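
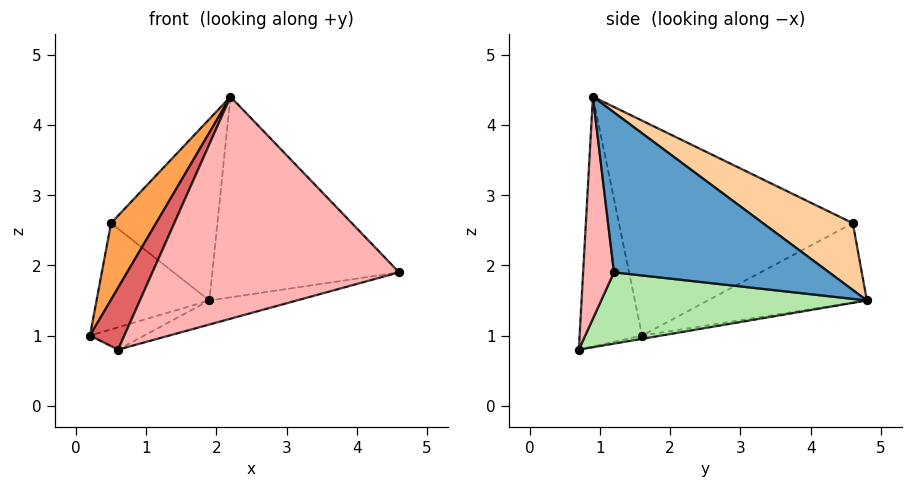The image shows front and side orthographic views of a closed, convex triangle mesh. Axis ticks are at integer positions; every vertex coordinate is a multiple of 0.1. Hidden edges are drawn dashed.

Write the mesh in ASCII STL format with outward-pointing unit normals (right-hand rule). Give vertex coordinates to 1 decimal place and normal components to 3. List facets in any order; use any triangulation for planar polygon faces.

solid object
 facet normal 0.589 0.511 0.626
  outer loop
   vertex 2.2 0.9 4.4
   vertex 4.6 1.2 1.9
   vertex 1.9 4.8 1.5
  endloop
 endfacet
 facet normal -0.596 0.423 -0.682
  outer loop
   vertex 0.5 4.6 2.6
   vertex 1.9 4.8 1.5
   vertex 0.2 1.6 1.0
  endloop
 endfacet
 facet normal -0.865 -0.166 0.474
  outer loop
   vertex 0.5 4.6 2.6
   vertex 0.2 1.6 1.0
   vertex 2.2 0.9 4.4
  endloop
 endfacet
 facet normal 0.466 0.551 0.693
  outer loop
   vertex 0.5 4.6 2.6
   vertex 2.2 0.9 4.4
   vertex 1.9 4.8 1.5
  endloop
 endfacet
 facet normal -0.066 0.188 -0.980
  outer loop
   vertex 0.6 0.7 0.8
   vertex 0.2 1.6 1.0
   vertex 1.9 4.8 1.5
  endloop
 endfacet
 facet normal 0.254 0.084 -0.963
  outer loop
   vertex 0.6 0.7 0.8
   vertex 1.9 4.8 1.5
   vertex 4.6 1.2 1.9
  endloop
 endfacet
 facet normal -0.809 -0.445 0.384
  outer loop
   vertex 0.6 0.7 0.8
   vertex 2.2 0.9 4.4
   vertex 0.2 1.6 1.0
  endloop
 endfacet
 facet normal 0.124 -0.992 0.000
  outer loop
   vertex 0.6 0.7 0.8
   vertex 4.6 1.2 1.9
   vertex 2.2 0.9 4.4
  endloop
 endfacet
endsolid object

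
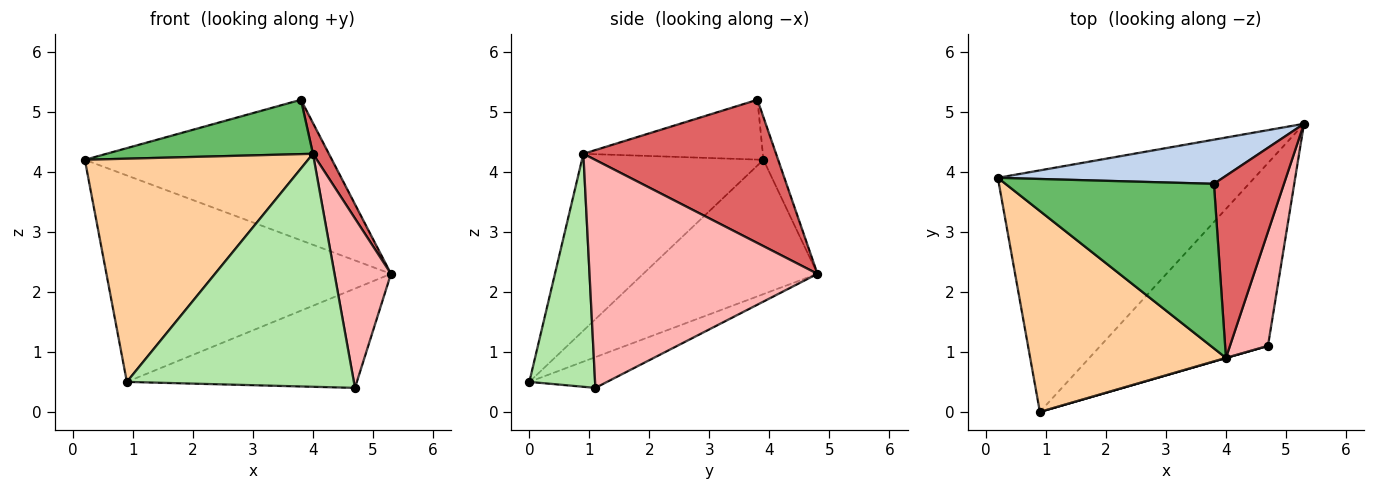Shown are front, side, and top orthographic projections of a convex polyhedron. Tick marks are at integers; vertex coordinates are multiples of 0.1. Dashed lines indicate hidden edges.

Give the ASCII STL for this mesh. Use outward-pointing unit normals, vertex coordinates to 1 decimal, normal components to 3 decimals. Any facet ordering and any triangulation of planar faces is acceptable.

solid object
 facet normal -0.370 0.604 -0.706
  outer loop
   vertex 0.9 0.0 0.5
   vertex 0.2 3.9 4.2
   vertex 5.3 4.8 2.3
  endloop
 endfacet
 facet normal -0.057 0.953 0.299
  outer loop
   vertex 3.8 3.8 5.2
   vertex 5.3 4.8 2.3
   vertex 0.2 3.9 4.2
  endloop
 endfacet
 facet normal -0.159 0.471 -0.867
  outer loop
   vertex 4.7 1.1 0.4
   vertex 0.9 0.0 0.5
   vertex 5.3 4.8 2.3
  endloop
 endfacet
 facet normal -0.517 -0.636 0.573
  outer loop
   vertex 4.0 0.9 4.3
   vertex 0.2 3.9 4.2
   vertex 0.9 0.0 0.5
  endloop
 endfacet
 facet normal -0.263 -0.302 0.916
  outer loop
   vertex 4.0 0.9 4.3
   vertex 3.8 3.8 5.2
   vertex 0.2 3.9 4.2
  endloop
 endfacet
 facet normal 0.278 -0.961 0.001
  outer loop
   vertex 4.0 0.9 4.3
   vertex 0.9 0.0 0.5
   vertex 4.7 1.1 0.4
  endloop
 endfacet
 facet normal 0.896 -0.074 0.438
  outer loop
   vertex 4.0 0.9 4.3
   vertex 5.3 4.8 2.3
   vertex 3.8 3.8 5.2
  endloop
 endfacet
 facet normal 0.958 -0.237 0.160
  outer loop
   vertex 4.0 0.9 4.3
   vertex 4.7 1.1 0.4
   vertex 5.3 4.8 2.3
  endloop
 endfacet
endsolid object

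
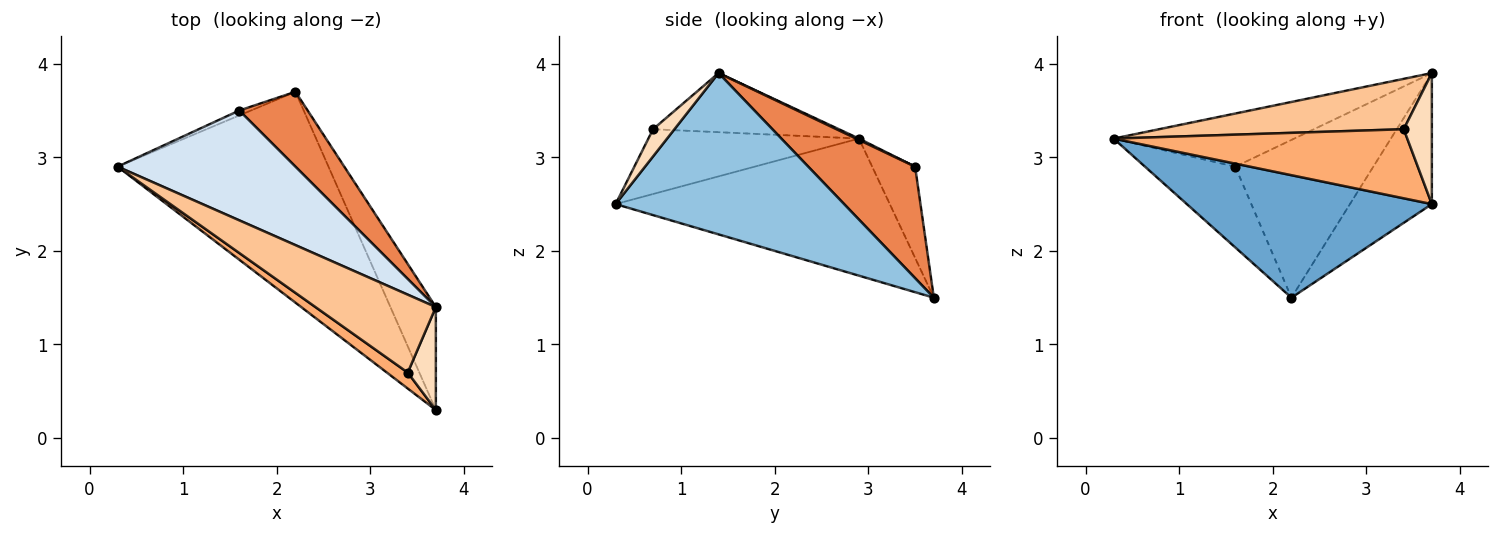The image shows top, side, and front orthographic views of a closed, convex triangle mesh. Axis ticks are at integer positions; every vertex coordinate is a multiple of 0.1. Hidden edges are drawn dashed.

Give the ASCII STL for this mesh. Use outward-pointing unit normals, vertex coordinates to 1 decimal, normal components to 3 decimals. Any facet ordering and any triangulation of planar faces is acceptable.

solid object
 facet normal -0.490 -0.438 -0.754
  outer loop
   vertex 2.2 3.7 1.5
   vertex 3.7 0.3 2.5
   vertex 0.3 2.9 3.2
  endloop
 endfacet
 facet normal 0.910 0.326 -0.256
  outer loop
   vertex 3.7 1.4 3.9
   vertex 3.7 0.3 2.5
   vertex 2.2 3.7 1.5
  endloop
 endfacet
 facet normal -0.429 0.902 -0.055
  outer loop
   vertex 1.6 3.5 2.9
   vertex 2.2 3.7 1.5
   vertex 0.3 2.9 3.2
  endloop
 endfacet
 facet normal 0.007 0.435 0.900
  outer loop
   vertex 1.6 3.5 2.9
   vertex 0.3 2.9 3.2
   vertex 3.7 1.4 3.9
  endloop
 endfacet
 facet normal 0.573 0.740 0.351
  outer loop
   vertex 1.6 3.5 2.9
   vertex 3.7 1.4 3.9
   vertex 2.2 3.7 1.5
  endloop
 endfacet
 facet normal -0.573 -0.799 0.185
  outer loop
   vertex 3.4 0.7 3.3
   vertex 0.3 2.9 3.2
   vertex 3.7 0.3 2.5
  endloop
 endfacet
 facet normal -0.381 -0.502 0.776
  outer loop
   vertex 3.4 0.7 3.3
   vertex 3.7 1.4 3.9
   vertex 0.3 2.9 3.2
  endloop
 endfacet
 facet normal 0.514 -0.675 0.530
  outer loop
   vertex 3.4 0.7 3.3
   vertex 3.7 0.3 2.5
   vertex 3.7 1.4 3.9
  endloop
 endfacet
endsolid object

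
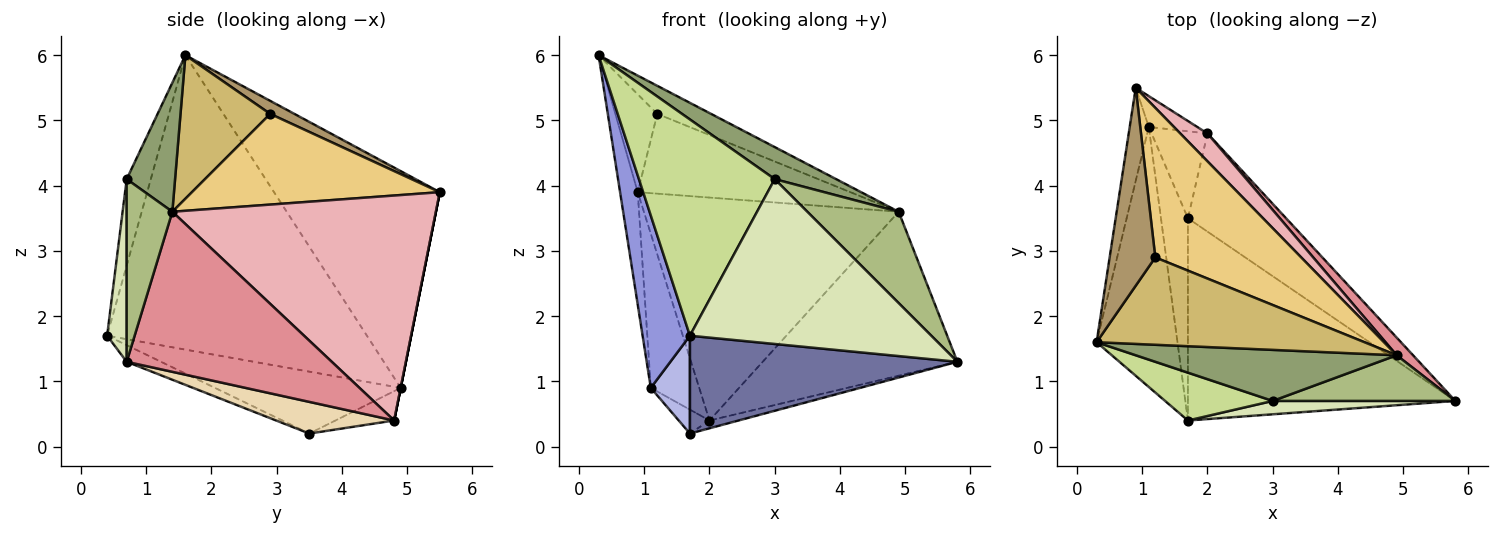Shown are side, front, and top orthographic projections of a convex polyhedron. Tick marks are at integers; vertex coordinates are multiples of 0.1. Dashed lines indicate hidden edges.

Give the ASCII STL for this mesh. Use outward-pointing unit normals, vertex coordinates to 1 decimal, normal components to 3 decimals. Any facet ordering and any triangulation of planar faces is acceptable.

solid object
 facet normal -0.056 -0.435 -0.899
  outer loop
   vertex 1.7 0.4 1.7
   vertex 1.7 3.5 0.2
   vertex 5.8 0.7 1.3
  endloop
 endfacet
 facet normal -0.991 0.105 -0.087
  outer loop
   vertex 1.1 4.9 0.9
   vertex 0.3 1.6 6.0
   vertex 0.9 5.5 3.9
  endloop
 endfacet
 facet normal -0.950 -0.173 -0.261
  outer loop
   vertex 1.1 4.9 0.9
   vertex 1.7 0.4 1.7
   vertex 0.3 1.6 6.0
  endloop
 endfacet
 facet normal -0.900 -0.190 -0.392
  outer loop
   vertex 1.1 4.9 0.9
   vertex 1.7 3.5 0.2
   vertex 1.7 0.4 1.7
  endloop
 endfacet
 facet normal 0.386 -0.490 0.781
  outer loop
   vertex 3.0 0.7 4.1
   vertex 4.9 1.4 3.6
   vertex 0.3 1.6 6.0
  endloop
 endfacet
 facet normal 0.408 -0.816 0.408
  outer loop
   vertex 3.0 0.7 4.1
   vertex 5.8 0.7 1.3
   vertex 4.9 1.4 3.6
  endloop
 endfacet
 facet normal -0.171 -0.962 0.213
  outer loop
   vertex 3.0 0.7 4.1
   vertex 0.3 1.6 6.0
   vertex 1.7 0.4 1.7
  endloop
 endfacet
 facet normal 0.081 -0.993 0.081
  outer loop
   vertex 3.0 0.7 4.1
   vertex 1.7 0.4 1.7
   vertex 5.8 0.7 1.3
  endloop
 endfacet
 facet normal 0.248 0.429 0.868
  outer loop
   vertex 1.2 2.9 5.1
   vertex 0.9 5.5 3.9
   vertex 0.3 1.6 6.0
  endloop
 endfacet
 facet normal 0.454 0.273 0.848
  outer loop
   vertex 1.2 2.9 5.1
   vertex 0.3 1.6 6.0
   vertex 4.9 1.4 3.6
  endloop
 endfacet
 facet normal 0.481 0.413 0.774
  outer loop
   vertex 1.2 2.9 5.1
   vertex 4.9 1.4 3.6
   vertex 0.9 5.5 3.9
  endloop
 endfacet
 facet normal 0.306 0.075 -0.949
  outer loop
   vertex 2.0 4.8 0.4
   vertex 5.8 0.7 1.3
   vertex 1.7 3.5 0.2
  endloop
 endfacet
 facet normal -0.452 0.237 -0.860
  outer loop
   vertex 2.0 4.8 0.4
   vertex 1.7 3.5 0.2
   vertex 1.1 4.9 0.9
  endloop
 endfacet
 facet normal 0.000 0.981 -0.196
  outer loop
   vertex 2.0 4.8 0.4
   vertex 1.1 4.9 0.9
   vertex 0.9 5.5 3.9
  endloop
 endfacet
 facet normal 0.723 0.687 0.074
  outer loop
   vertex 2.0 4.8 0.4
   vertex 4.9 1.4 3.6
   vertex 5.8 0.7 1.3
  endloop
 endfacet
 facet normal 0.716 0.692 0.087
  outer loop
   vertex 2.0 4.8 0.4
   vertex 0.9 5.5 3.9
   vertex 4.9 1.4 3.6
  endloop
 endfacet
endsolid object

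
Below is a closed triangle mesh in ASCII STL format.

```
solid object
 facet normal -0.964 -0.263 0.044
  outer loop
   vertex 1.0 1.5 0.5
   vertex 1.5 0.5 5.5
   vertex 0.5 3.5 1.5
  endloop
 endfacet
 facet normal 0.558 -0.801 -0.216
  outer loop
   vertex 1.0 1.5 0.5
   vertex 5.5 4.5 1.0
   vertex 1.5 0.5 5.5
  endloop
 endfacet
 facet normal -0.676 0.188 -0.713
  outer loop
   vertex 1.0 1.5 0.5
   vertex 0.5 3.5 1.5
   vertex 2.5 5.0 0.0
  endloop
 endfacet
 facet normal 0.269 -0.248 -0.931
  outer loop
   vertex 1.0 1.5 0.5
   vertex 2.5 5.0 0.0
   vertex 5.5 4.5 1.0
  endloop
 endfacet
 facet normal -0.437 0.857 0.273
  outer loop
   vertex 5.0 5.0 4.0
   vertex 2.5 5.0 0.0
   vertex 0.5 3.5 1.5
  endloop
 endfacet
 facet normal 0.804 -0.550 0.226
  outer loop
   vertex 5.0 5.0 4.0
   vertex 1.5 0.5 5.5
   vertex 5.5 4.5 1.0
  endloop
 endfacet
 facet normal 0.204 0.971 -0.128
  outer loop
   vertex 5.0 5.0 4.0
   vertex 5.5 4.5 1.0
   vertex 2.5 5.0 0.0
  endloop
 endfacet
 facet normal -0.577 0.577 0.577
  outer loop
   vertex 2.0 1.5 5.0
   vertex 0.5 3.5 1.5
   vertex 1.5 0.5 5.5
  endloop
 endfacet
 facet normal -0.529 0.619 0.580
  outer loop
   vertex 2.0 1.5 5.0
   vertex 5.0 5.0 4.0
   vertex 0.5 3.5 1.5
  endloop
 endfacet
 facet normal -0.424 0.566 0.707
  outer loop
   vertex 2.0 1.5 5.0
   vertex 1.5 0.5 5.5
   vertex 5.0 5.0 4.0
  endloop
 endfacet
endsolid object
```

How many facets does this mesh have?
10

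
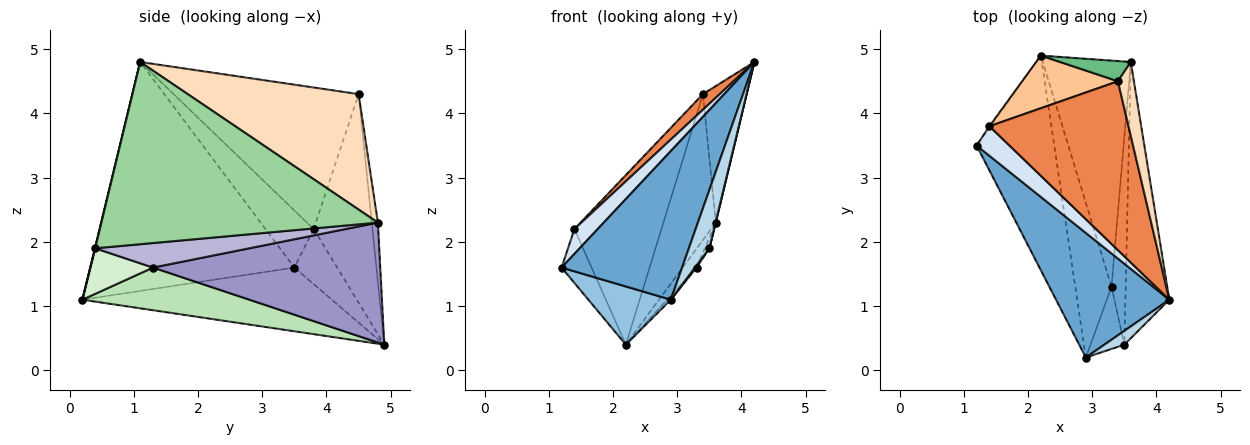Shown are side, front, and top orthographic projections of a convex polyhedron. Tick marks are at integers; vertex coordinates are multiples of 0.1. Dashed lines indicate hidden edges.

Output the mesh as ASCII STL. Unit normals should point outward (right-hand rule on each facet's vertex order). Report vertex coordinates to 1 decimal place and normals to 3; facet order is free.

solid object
 facet normal -0.792 -0.468 0.392
  outer loop
   vertex 2.9 0.2 1.1
   vertex 4.2 1.1 4.8
   vertex 1.2 3.5 1.6
  endloop
 endfacet
 facet normal -0.621 -0.205 -0.757
  outer loop
   vertex 2.9 0.2 1.1
   vertex 1.2 3.5 1.6
   vertex 2.2 4.9 0.4
  endloop
 endfacet
 facet normal 0.016 -0.973 0.231
  outer loop
   vertex 3.5 0.4 1.9
   vertex 4.2 1.1 4.8
   vertex 2.9 0.2 1.1
  endloop
 endfacet
 facet normal -0.800 -0.386 0.460
  outer loop
   vertex 1.4 3.8 2.2
   vertex 1.2 3.5 1.6
   vertex 4.2 1.1 4.8
  endloop
 endfacet
 facet normal -0.712 -0.065 0.699
  outer loop
   vertex 1.4 3.8 2.2
   vertex 4.2 1.1 4.8
   vertex 3.4 4.5 4.3
  endloop
 endfacet
 facet normal -0.819 0.573 -0.014
  outer loop
   vertex 1.4 3.8 2.2
   vertex 2.2 4.9 0.4
   vertex 1.2 3.5 1.6
  endloop
 endfacet
 facet normal -0.542 0.802 0.249
  outer loop
   vertex 1.4 3.8 2.2
   vertex 3.4 4.5 4.3
   vertex 2.2 4.9 0.4
  endloop
 endfacet
 facet normal 0.960 0.245 0.133
  outer loop
   vertex 3.6 4.8 2.3
   vertex 3.4 4.5 4.3
   vertex 4.2 1.1 4.8
  endloop
 endfacet
 facet normal -0.114 0.984 0.136
  outer loop
   vertex 3.6 4.8 2.3
   vertex 2.2 4.9 0.4
   vertex 3.4 4.5 4.3
  endloop
 endfacet
 facet normal 0.972 -0.001 -0.234
  outer loop
   vertex 3.6 4.8 2.3
   vertex 4.2 1.1 4.8
   vertex 3.5 0.4 1.9
  endloop
 endfacet
 facet normal 0.762 0.017 -0.647
  outer loop
   vertex 3.3 1.3 1.6
   vertex 2.9 0.2 1.1
   vertex 2.2 4.9 0.4
  endloop
 endfacet
 facet normal 0.802 -0.021 -0.597
  outer loop
   vertex 3.3 1.3 1.6
   vertex 3.5 0.4 1.9
   vertex 2.9 0.2 1.1
  endloop
 endfacet
 facet normal 0.805 0.049 -0.591
  outer loop
   vertex 3.3 1.3 1.6
   vertex 2.2 4.9 0.4
   vertex 3.6 4.8 2.3
  endloop
 endfacet
 facet normal 0.866 0.026 -0.500
  outer loop
   vertex 3.3 1.3 1.6
   vertex 3.6 4.8 2.3
   vertex 3.5 0.4 1.9
  endloop
 endfacet
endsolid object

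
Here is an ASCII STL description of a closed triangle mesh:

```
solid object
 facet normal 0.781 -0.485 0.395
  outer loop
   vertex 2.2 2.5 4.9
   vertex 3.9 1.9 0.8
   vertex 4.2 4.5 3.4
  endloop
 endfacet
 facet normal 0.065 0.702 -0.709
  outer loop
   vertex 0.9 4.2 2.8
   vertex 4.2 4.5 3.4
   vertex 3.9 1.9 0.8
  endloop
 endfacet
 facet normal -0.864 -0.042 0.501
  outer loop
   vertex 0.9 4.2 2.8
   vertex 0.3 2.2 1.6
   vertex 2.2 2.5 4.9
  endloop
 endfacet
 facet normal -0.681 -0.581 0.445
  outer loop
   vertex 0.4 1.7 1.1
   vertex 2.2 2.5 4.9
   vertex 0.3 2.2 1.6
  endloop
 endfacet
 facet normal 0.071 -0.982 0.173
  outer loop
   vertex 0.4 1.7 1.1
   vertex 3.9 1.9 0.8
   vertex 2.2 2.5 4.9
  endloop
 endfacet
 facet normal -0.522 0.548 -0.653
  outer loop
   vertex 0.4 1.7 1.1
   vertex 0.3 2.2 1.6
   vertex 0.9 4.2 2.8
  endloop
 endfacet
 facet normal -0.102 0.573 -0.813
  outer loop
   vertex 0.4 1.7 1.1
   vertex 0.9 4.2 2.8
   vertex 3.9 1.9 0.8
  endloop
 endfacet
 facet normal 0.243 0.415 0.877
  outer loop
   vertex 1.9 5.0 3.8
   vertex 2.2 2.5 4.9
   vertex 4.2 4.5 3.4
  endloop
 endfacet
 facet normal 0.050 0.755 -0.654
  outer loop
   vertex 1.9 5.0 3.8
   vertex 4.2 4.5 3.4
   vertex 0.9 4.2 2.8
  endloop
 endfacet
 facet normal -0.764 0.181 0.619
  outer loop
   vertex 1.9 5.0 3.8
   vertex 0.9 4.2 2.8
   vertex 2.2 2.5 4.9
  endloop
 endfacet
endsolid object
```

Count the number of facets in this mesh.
10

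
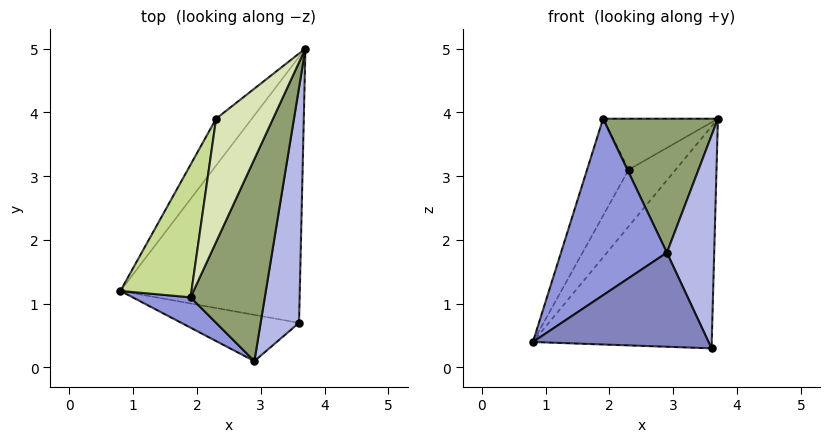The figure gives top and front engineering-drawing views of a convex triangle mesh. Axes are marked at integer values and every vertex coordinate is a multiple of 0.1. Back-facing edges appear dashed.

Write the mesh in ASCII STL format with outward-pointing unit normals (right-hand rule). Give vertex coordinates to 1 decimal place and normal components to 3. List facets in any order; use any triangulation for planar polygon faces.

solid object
 facet normal 0.087 0.638 -0.765
  outer loop
   vertex 3.6 0.7 0.3
   vertex 0.8 1.2 0.4
   vertex 3.7 5.0 3.9
  endloop
 endfacet
 facet normal -0.173 -0.884 -0.434
  outer loop
   vertex 2.9 0.1 1.8
   vertex 0.8 1.2 0.4
   vertex 3.6 0.7 0.3
  endloop
 endfacet
 facet normal -0.533 -0.834 0.144
  outer loop
   vertex 2.9 0.1 1.8
   vertex 1.9 1.1 3.9
   vertex 0.8 1.2 0.4
  endloop
 endfacet
 facet normal 0.908 -0.281 0.311
  outer loop
   vertex 2.9 0.1 1.8
   vertex 3.6 0.7 0.3
   vertex 3.7 5.0 3.9
  endloop
 endfacet
 facet normal 0.768 -0.354 0.534
  outer loop
   vertex 2.9 0.1 1.8
   vertex 3.7 5.0 3.9
   vertex 1.9 1.1 3.9
  endloop
 endfacet
 facet normal -0.235 0.749 -0.619
  outer loop
   vertex 2.3 3.9 3.1
   vertex 3.7 5.0 3.9
   vertex 0.8 1.2 0.4
  endloop
 endfacet
 facet normal -0.929 0.218 0.298
  outer loop
   vertex 2.3 3.9 3.1
   vertex 0.8 1.2 0.4
   vertex 1.9 1.1 3.9
  endloop
 endfacet
 facet normal -0.638 0.294 0.712
  outer loop
   vertex 2.3 3.9 3.1
   vertex 1.9 1.1 3.9
   vertex 3.7 5.0 3.9
  endloop
 endfacet
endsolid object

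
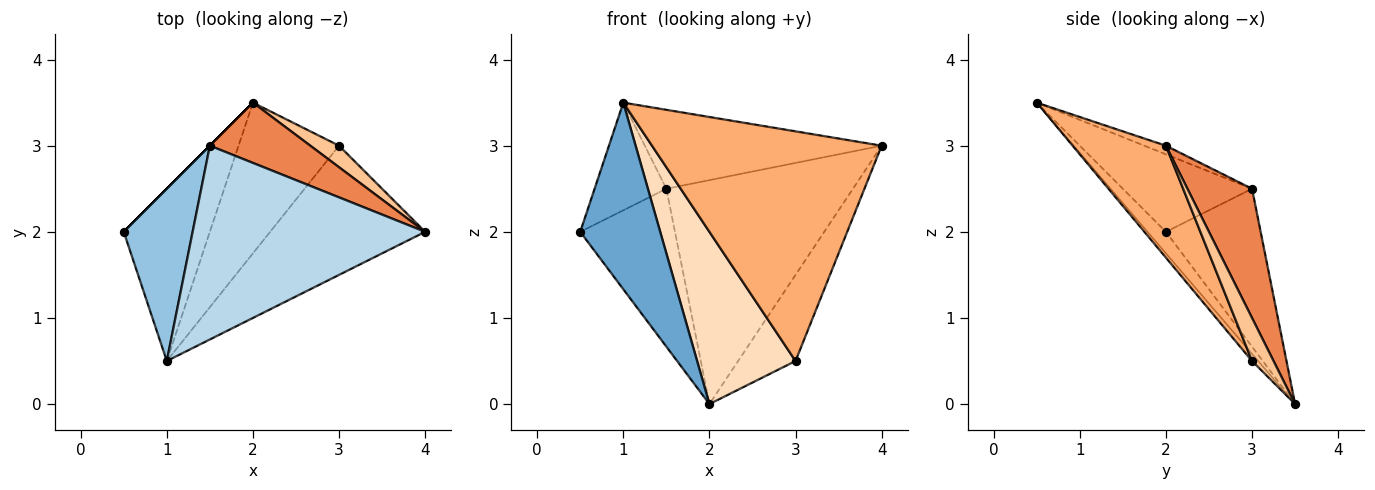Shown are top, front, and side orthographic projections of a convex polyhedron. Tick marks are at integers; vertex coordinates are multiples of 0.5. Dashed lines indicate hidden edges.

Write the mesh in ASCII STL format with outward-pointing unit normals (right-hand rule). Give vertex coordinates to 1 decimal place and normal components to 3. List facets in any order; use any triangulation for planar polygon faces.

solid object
 facet normal -0.167 -0.724 -0.669
  outer loop
   vertex 2.0 3.5 0.0
   vertex 1.0 0.5 3.5
   vertex 0.5 2.0 2.0
  endloop
 endfacet
 facet normal -0.690 0.383 0.614
  outer loop
   vertex 1.5 3.0 2.5
   vertex 0.5 2.0 2.0
   vertex 1.0 0.5 3.5
  endloop
 endfacet
 facet normal -0.034 0.377 0.926
  outer loop
   vertex 1.5 3.0 2.5
   vertex 1.0 0.5 3.5
   vertex 4.0 2.0 3.0
  endloop
 endfacet
 facet normal -0.707 0.707 0.000
  outer loop
   vertex 1.5 3.0 2.5
   vertex 2.0 3.5 0.0
   vertex 0.5 2.0 2.0
  endloop
 endfacet
 facet normal 0.317 0.916 0.247
  outer loop
   vertex 1.5 3.0 2.5
   vertex 4.0 2.0 3.0
   vertex 2.0 3.5 0.0
  endloop
 endfacet
 facet normal 0.334 -0.822 -0.462
  outer loop
   vertex 3.0 3.0 0.5
   vertex 4.0 2.0 3.0
   vertex 1.0 0.5 3.5
  endloop
 endfacet
 facet normal 0.342 0.912 0.228
  outer loop
   vertex 3.0 3.0 0.5
   vertex 2.0 3.5 0.0
   vertex 4.0 2.0 3.0
  endloop
 endfacet
 facet normal -0.047 -0.752 -0.658
  outer loop
   vertex 3.0 3.0 0.5
   vertex 1.0 0.5 3.5
   vertex 2.0 3.5 0.0
  endloop
 endfacet
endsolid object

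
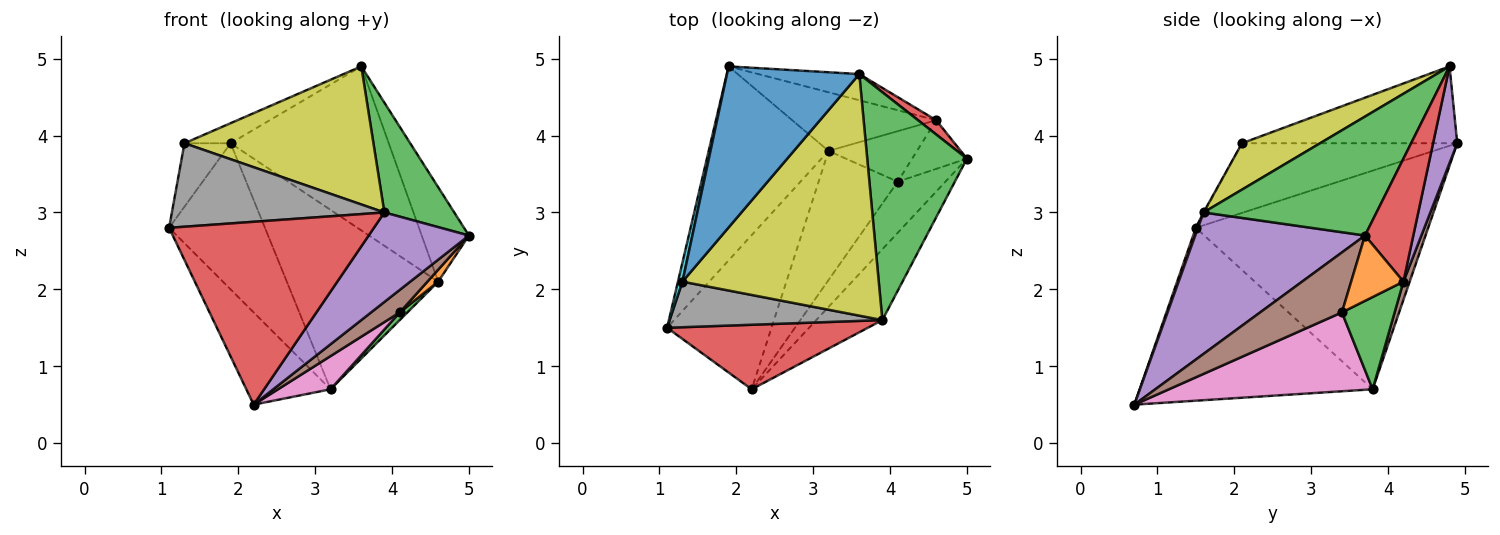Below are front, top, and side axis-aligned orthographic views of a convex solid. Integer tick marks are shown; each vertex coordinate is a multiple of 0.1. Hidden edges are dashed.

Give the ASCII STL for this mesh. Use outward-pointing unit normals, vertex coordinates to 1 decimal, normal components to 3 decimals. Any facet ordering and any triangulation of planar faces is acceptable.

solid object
 facet normal -0.825 0.340 -0.452
  outer loop
   vertex 3.2 3.8 0.7
   vertex 1.1 1.5 2.8
   vertex 1.9 4.9 3.9
  endloop
 endfacet
 facet normal -0.818 0.296 -0.494
  outer loop
   vertex 3.2 3.8 0.7
   vertex 2.2 0.7 0.5
   vertex 1.1 1.5 2.8
  endloop
 endfacet
 facet normal 0.732 -0.296 0.614
  outer loop
   vertex 3.9 1.6 3.0
   vertex 5.0 3.7 2.7
   vertex 3.6 4.8 4.9
  endloop
 endfacet
 facet normal 0.010 -0.943 0.333
  outer loop
   vertex 3.9 1.6 3.0
   vertex 1.1 1.5 2.8
   vertex 2.2 0.7 0.5
  endloop
 endfacet
 facet normal 0.799 -0.472 -0.373
  outer loop
   vertex 3.9 1.6 3.0
   vertex 2.2 0.7 0.5
   vertex 5.0 3.7 2.7
  endloop
 endfacet
 facet normal 0.755 -0.265 -0.600
  outer loop
   vertex 4.1 3.4 1.7
   vertex 5.0 3.7 2.7
   vertex 2.2 0.7 0.5
  endloop
 endfacet
 facet normal 0.695 -0.179 -0.697
  outer loop
   vertex 4.1 3.4 1.7
   vertex 2.2 0.7 0.5
   vertex 3.2 3.8 0.7
  endloop
 endfacet
 facet normal -0.003 -0.878 0.479
  outer loop
   vertex 1.3 2.1 3.9
   vertex 1.1 1.5 2.8
   vertex 3.9 1.6 3.0
  endloop
 endfacet
 facet normal 0.201 -0.486 0.850
  outer loop
   vertex 1.3 2.1 3.9
   vertex 3.9 1.6 3.0
   vertex 3.6 4.8 4.9
  endloop
 endfacet
 facet normal -0.976 0.209 0.063
  outer loop
   vertex 1.3 2.1 3.9
   vertex 1.9 4.9 3.9
   vertex 1.1 1.5 2.8
  endloop
 endfacet
 facet normal -0.499 0.107 0.860
  outer loop
   vertex 1.3 2.1 3.9
   vertex 3.6 4.8 4.9
   vertex 1.9 4.9 3.9
  endloop
 endfacet
 facet normal 0.757 -0.156 -0.635
  outer loop
   vertex 4.6 4.2 2.1
   vertex 5.0 3.7 2.7
   vertex 4.1 3.4 1.7
  endloop
 endfacet
 facet normal 0.718 -0.105 -0.688
  outer loop
   vertex 4.6 4.2 2.1
   vertex 4.1 3.4 1.7
   vertex 3.2 3.8 0.7
  endloop
 endfacet
 facet normal 0.711 0.695 0.105
  outer loop
   vertex 4.6 4.2 2.1
   vertex 3.6 4.8 4.9
   vertex 5.0 3.7 2.7
  endloop
 endfacet
 facet normal 0.149 0.976 -0.156
  outer loop
   vertex 4.6 4.2 2.1
   vertex 1.9 4.9 3.9
   vertex 3.6 4.8 4.9
  endloop
 endfacet
 facet normal 0.039 0.950 -0.311
  outer loop
   vertex 4.6 4.2 2.1
   vertex 3.2 3.8 0.7
   vertex 1.9 4.9 3.9
  endloop
 endfacet
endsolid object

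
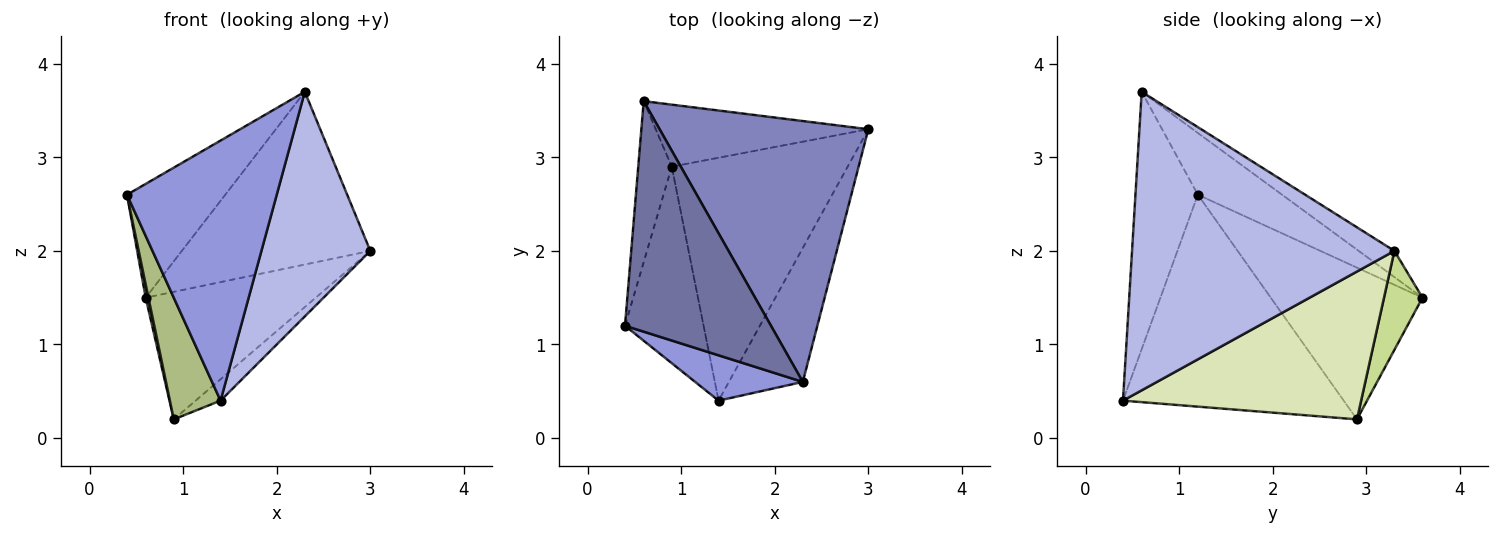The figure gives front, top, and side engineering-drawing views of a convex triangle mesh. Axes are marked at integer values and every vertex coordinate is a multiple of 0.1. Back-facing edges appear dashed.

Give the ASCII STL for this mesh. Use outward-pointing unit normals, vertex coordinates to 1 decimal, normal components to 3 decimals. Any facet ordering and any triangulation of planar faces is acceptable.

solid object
 facet normal -0.355 0.414 0.838
  outer loop
   vertex 2.3 0.6 3.7
   vertex 0.6 3.6 1.5
   vertex 0.4 1.2 2.6
  endloop
 endfacet
 facet normal -0.104 0.549 0.829
  outer loop
   vertex 2.3 0.6 3.7
   vertex 3.0 3.3 2.0
   vertex 0.6 3.6 1.5
  endloop
 endfacet
 facet normal -0.380 -0.911 0.159
  outer loop
   vertex 2.3 0.6 3.7
   vertex 0.4 1.2 2.6
   vertex 1.4 0.4 0.4
  endloop
 endfacet
 facet normal 0.900 -0.374 -0.223
  outer loop
   vertex 2.3 0.6 3.7
   vertex 1.4 0.4 0.4
   vertex 3.0 3.3 2.0
  endloop
 endfacet
 facet normal -0.976 -0.018 -0.216
  outer loop
   vertex 0.9 2.9 0.2
   vertex 0.4 1.2 2.6
   vertex 0.6 3.6 1.5
  endloop
 endfacet
 facet normal -0.917 -0.211 -0.340
  outer loop
   vertex 0.9 2.9 0.2
   vertex 1.4 0.4 0.4
   vertex 0.4 1.2 2.6
  endloop
 endfacet
 facet normal 0.199 0.881 -0.429
  outer loop
   vertex 0.9 2.9 0.2
   vertex 0.6 3.6 1.5
   vertex 3.0 3.3 2.0
  endloop
 endfacet
 facet normal 0.642 0.067 -0.764
  outer loop
   vertex 0.9 2.9 0.2
   vertex 3.0 3.3 2.0
   vertex 1.4 0.4 0.4
  endloop
 endfacet
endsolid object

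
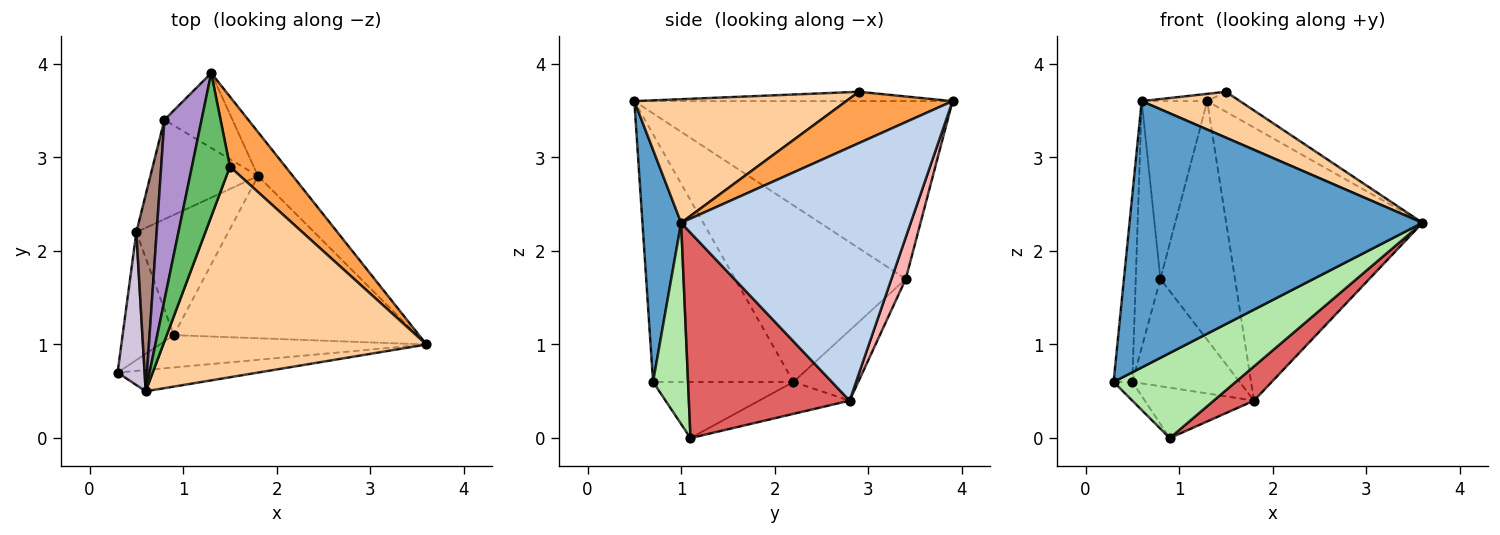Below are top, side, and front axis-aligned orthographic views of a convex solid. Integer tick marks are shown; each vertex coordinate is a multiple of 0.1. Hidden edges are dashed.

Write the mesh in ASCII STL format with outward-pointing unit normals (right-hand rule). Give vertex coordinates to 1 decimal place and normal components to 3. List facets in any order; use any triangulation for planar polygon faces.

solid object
 facet normal 0.131 -0.988 -0.079
  outer loop
   vertex 0.6 0.5 3.6
   vertex 0.3 0.7 0.6
   vertex 3.6 1.0 2.3
  endloop
 endfacet
 facet normal 0.756 0.646 -0.104
  outer loop
   vertex 1.8 2.8 0.4
   vertex 1.3 3.9 3.6
   vertex 3.6 1.0 2.3
  endloop
 endfacet
 facet normal 0.664 0.205 0.719
  outer loop
   vertex 1.5 2.9 3.7
   vertex 3.6 1.0 2.3
   vertex 1.3 3.9 3.6
  endloop
 endfacet
 facet normal 0.417 -0.193 0.888
  outer loop
   vertex 1.5 2.9 3.7
   vertex 0.6 0.5 3.6
   vertex 3.6 1.0 2.3
  endloop
 endfacet
 facet normal -0.239 0.049 0.970
  outer loop
   vertex 1.5 2.9 3.7
   vertex 1.3 3.9 3.6
   vertex 0.6 0.5 3.6
  endloop
 endfacet
 facet normal 0.259 -0.903 -0.343
  outer loop
   vertex 0.9 1.1 0.0
   vertex 3.6 1.0 2.3
   vertex 0.3 0.7 0.6
  endloop
 endfacet
 facet normal 0.637 -0.160 -0.754
  outer loop
   vertex 0.9 1.1 0.0
   vertex 1.8 2.8 0.4
   vertex 3.6 1.0 2.3
  endloop
 endfacet
 facet normal 0.180 0.939 -0.294
  outer loop
   vertex 0.8 3.4 1.7
   vertex 1.3 3.9 3.6
   vertex 1.8 2.8 0.4
  endloop
 endfacet
 facet normal -0.960 0.198 0.201
  outer loop
   vertex 0.8 3.4 1.7
   vertex 0.6 0.5 3.6
   vertex 1.3 3.9 3.6
  endloop
 endfacet
 facet normal -0.986 0.131 0.107
  outer loop
   vertex 0.5 2.2 0.6
   vertex 0.3 0.7 0.6
   vertex 0.6 0.5 3.6
  endloop
 endfacet
 facet normal -0.983 0.142 0.113
  outer loop
   vertex 0.5 2.2 0.6
   vertex 0.6 0.5 3.6
   vertex 0.8 3.4 1.7
  endloop
 endfacet
 facet normal -0.736 0.098 -0.670
  outer loop
   vertex 0.5 2.2 0.6
   vertex 0.9 1.1 0.0
   vertex 0.3 0.7 0.6
  endloop
 endfacet
 facet normal -0.305 0.368 -0.878
  outer loop
   vertex 0.5 2.2 0.6
   vertex 1.8 2.8 0.4
   vertex 0.9 1.1 0.0
  endloop
 endfacet
 facet normal -0.405 0.671 -0.621
  outer loop
   vertex 0.5 2.2 0.6
   vertex 0.8 3.4 1.7
   vertex 1.8 2.8 0.4
  endloop
 endfacet
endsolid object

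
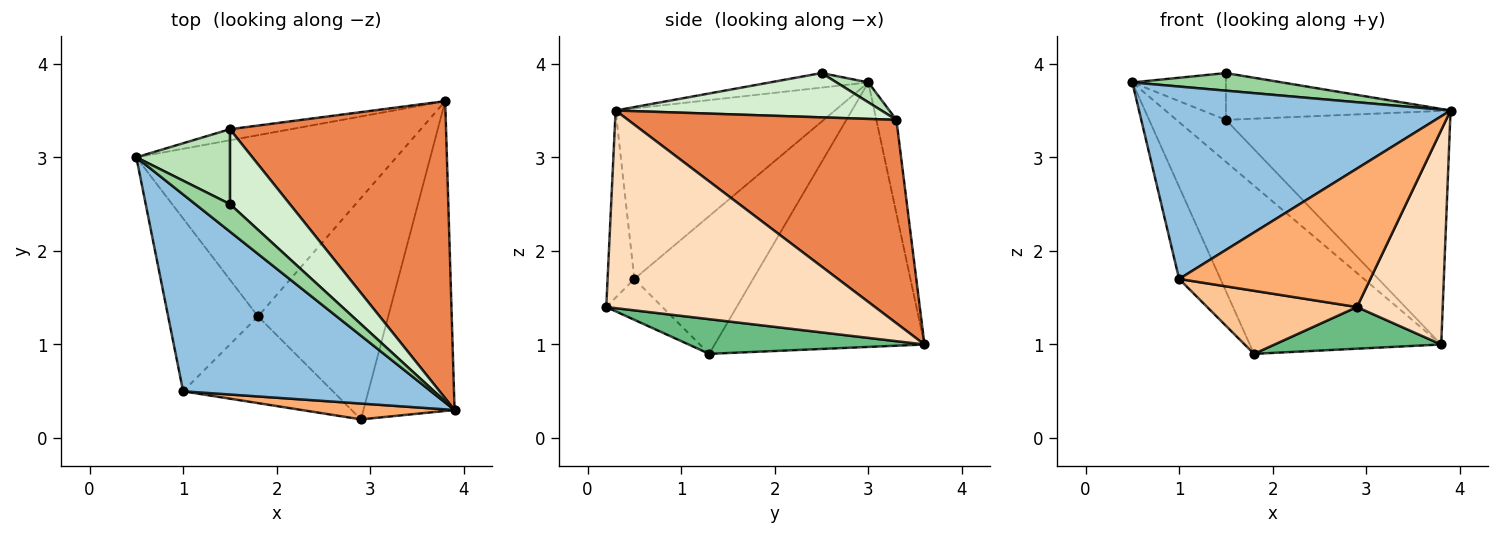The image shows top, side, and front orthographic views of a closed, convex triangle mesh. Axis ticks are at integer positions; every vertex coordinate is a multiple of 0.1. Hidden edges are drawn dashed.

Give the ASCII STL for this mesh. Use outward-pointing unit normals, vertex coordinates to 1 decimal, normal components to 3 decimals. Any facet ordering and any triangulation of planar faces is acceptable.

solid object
 facet normal -0.598 0.545 -0.588
  outer loop
   vertex 1.8 1.3 0.9
   vertex 0.5 3.0 3.8
   vertex 3.8 3.6 1.0
  endloop
 endfacet
 facet normal -0.441 -0.627 0.642
  outer loop
   vertex 1.0 0.5 1.7
   vertex 3.9 0.3 3.5
   vertex 0.5 3.0 3.8
  endloop
 endfacet
 facet normal -0.804 0.280 -0.524
  outer loop
   vertex 1.0 0.5 1.7
   vertex 0.5 3.0 3.8
   vertex 1.8 1.3 0.9
  endloop
 endfacet
 facet normal -0.365 0.900 -0.237
  outer loop
   vertex 1.5 3.3 3.4
   vertex 3.8 3.6 1.0
   vertex 0.5 3.0 3.8
  endloop
 endfacet
 facet normal 0.595 0.497 0.632
  outer loop
   vertex 1.5 3.3 3.4
   vertex 3.9 0.3 3.5
   vertex 3.8 3.6 1.0
  endloop
 endfacet
 facet normal -0.138 -0.984 0.112
  outer loop
   vertex 2.9 0.2 1.4
   vertex 3.9 0.3 3.5
   vertex 1.0 0.5 1.7
  endloop
 endfacet
 facet normal -0.215 -0.574 -0.790
  outer loop
   vertex 2.9 0.2 1.4
   vertex 1.0 0.5 1.7
   vertex 1.8 1.3 0.9
  endloop
 endfacet
 facet normal 0.872 -0.278 -0.402
  outer loop
   vertex 2.9 0.2 1.4
   vertex 3.8 3.6 1.0
   vertex 3.9 0.3 3.5
  endloop
 endfacet
 facet normal 0.253 -0.179 -0.951
  outer loop
   vertex 2.9 0.2 1.4
   vertex 1.8 1.3 0.9
   vertex 3.8 3.6 1.0
  endloop
 endfacet
 facet normal -0.334 -0.508 0.794
  outer loop
   vertex 1.5 2.5 3.9
   vertex 0.5 3.0 3.8
   vertex 3.9 0.3 3.5
  endloop
 endfacet
 facet normal 0.177 0.522 0.835
  outer loop
   vertex 1.5 2.5 3.9
   vertex 1.5 3.3 3.4
   vertex 0.5 3.0 3.8
  endloop
 endfacet
 facet normal 0.531 0.449 0.718
  outer loop
   vertex 1.5 2.5 3.9
   vertex 3.9 0.3 3.5
   vertex 1.5 3.3 3.4
  endloop
 endfacet
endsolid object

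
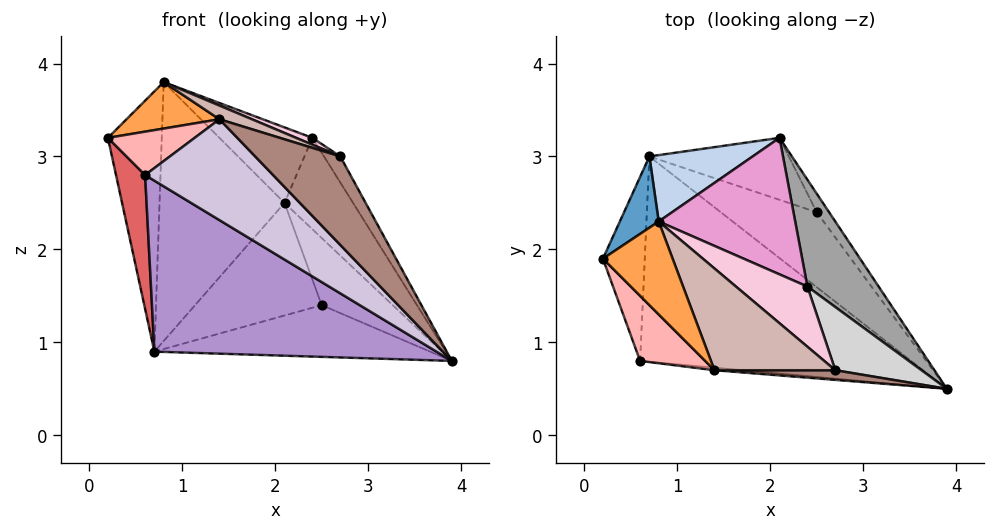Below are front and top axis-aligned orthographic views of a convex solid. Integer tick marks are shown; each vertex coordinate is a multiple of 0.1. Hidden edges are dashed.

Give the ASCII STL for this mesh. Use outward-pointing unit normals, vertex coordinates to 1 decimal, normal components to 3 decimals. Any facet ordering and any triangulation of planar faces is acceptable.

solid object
 facet normal -0.672 0.714 0.196
  outer loop
   vertex 0.7 3.0 0.9
   vertex 0.2 1.9 3.2
   vertex 0.8 2.3 3.8
  endloop
 endfacet
 facet normal -0.389 0.892 0.229
  outer loop
   vertex 0.7 3.0 0.9
   vertex 0.8 2.3 3.8
   vertex 2.1 3.2 2.5
  endloop
 endfacet
 facet normal -0.512 -0.384 0.768
  outer loop
   vertex 1.4 0.7 3.4
   vertex 0.8 2.3 3.8
   vertex 0.2 1.9 3.2
  endloop
 endfacet
 facet normal 0.767 0.619 -0.171
  outer loop
   vertex 2.5 2.4 1.4
   vertex 2.1 3.2 2.5
   vertex 3.9 0.5 0.8
  endloop
 endfacet
 facet normal 0.386 0.524 -0.759
  outer loop
   vertex 2.5 2.4 1.4
   vertex 3.9 0.5 0.8
   vertex 0.7 3.0 0.9
  endloop
 endfacet
 facet normal 0.392 0.806 -0.444
  outer loop
   vertex 2.5 2.4 1.4
   vertex 0.7 3.0 0.9
   vertex 2.1 3.2 2.5
  endloop
 endfacet
 facet normal -0.925 -0.224 -0.308
  outer loop
   vertex 0.6 0.8 2.8
   vertex 0.2 1.9 3.2
   vertex 0.7 3.0 0.9
  endloop
 endfacet
 facet normal -0.570 -0.456 0.684
  outer loop
   vertex 0.6 0.8 2.8
   vertex 1.4 0.7 3.4
   vertex 0.2 1.9 3.2
  endloop
 endfacet
 facet normal -0.464 -0.567 -0.681
  outer loop
   vertex 0.6 0.8 2.8
   vertex 0.7 3.0 0.9
   vertex 3.9 0.5 0.8
  endloop
 endfacet
 facet normal -0.106 -0.994 -0.025
  outer loop
   vertex 0.6 0.8 2.8
   vertex 3.9 0.5 0.8
   vertex 1.4 0.7 3.4
  endloop
 endfacet
 facet normal 0.033 -0.994 0.109
  outer loop
   vertex 2.7 0.7 3.0
   vertex 1.4 0.7 3.4
   vertex 3.9 0.5 0.8
  endloop
 endfacet
 facet normal 0.292 -0.128 0.948
  outer loop
   vertex 2.7 0.7 3.0
   vertex 0.8 2.3 3.8
   vertex 1.4 0.7 3.4
  endloop
 endfacet
 facet normal 0.475 0.426 0.770
  outer loop
   vertex 2.4 1.6 3.2
   vertex 2.1 3.2 2.5
   vertex 0.8 2.3 3.8
  endloop
 endfacet
 facet normal 0.307 -0.108 0.945
  outer loop
   vertex 2.4 1.6 3.2
   vertex 0.8 2.3 3.8
   vertex 2.7 0.7 3.0
  endloop
 endfacet
 facet normal 0.861 0.331 0.387
  outer loop
   vertex 2.4 1.6 3.2
   vertex 3.9 0.5 0.8
   vertex 2.1 3.2 2.5
  endloop
 endfacet
 facet normal 0.869 0.188 0.457
  outer loop
   vertex 2.4 1.6 3.2
   vertex 2.7 0.7 3.0
   vertex 3.9 0.5 0.8
  endloop
 endfacet
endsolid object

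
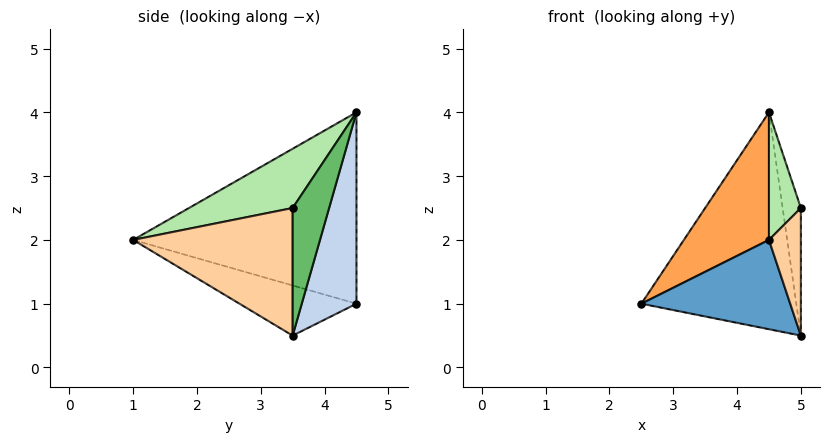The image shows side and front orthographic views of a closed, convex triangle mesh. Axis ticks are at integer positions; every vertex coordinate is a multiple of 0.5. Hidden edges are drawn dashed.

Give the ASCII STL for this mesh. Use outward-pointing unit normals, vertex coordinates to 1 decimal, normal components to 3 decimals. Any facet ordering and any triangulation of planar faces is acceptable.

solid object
 facet normal -0.340 -0.433 -0.835
  outer loop
   vertex 4.5 1.0 2.0
   vertex 2.5 4.5 1.0
   vertex 5.0 3.5 0.5
  endloop
 endfacet
 facet normal 0.325 0.921 -0.217
  outer loop
   vertex 4.5 4.5 4.0
   vertex 5.0 3.5 0.5
   vertex 2.5 4.5 1.0
  endloop
 endfacet
 facet normal -0.793 -0.302 0.529
  outer loop
   vertex 4.5 4.5 4.0
   vertex 2.5 4.5 1.0
   vertex 4.5 1.0 2.0
  endloop
 endfacet
 facet normal 0.981 -0.196 0.000
  outer loop
   vertex 5.0 3.5 2.5
   vertex 4.5 1.0 2.0
   vertex 5.0 3.5 0.5
  endloop
 endfacet
 facet normal 0.894 0.447 0.000
  outer loop
   vertex 5.0 3.5 2.5
   vertex 5.0 3.5 0.5
   vertex 4.5 4.5 4.0
  endloop
 endfacet
 facet normal 0.850 -0.261 0.458
  outer loop
   vertex 5.0 3.5 2.5
   vertex 4.5 4.5 4.0
   vertex 4.5 1.0 2.0
  endloop
 endfacet
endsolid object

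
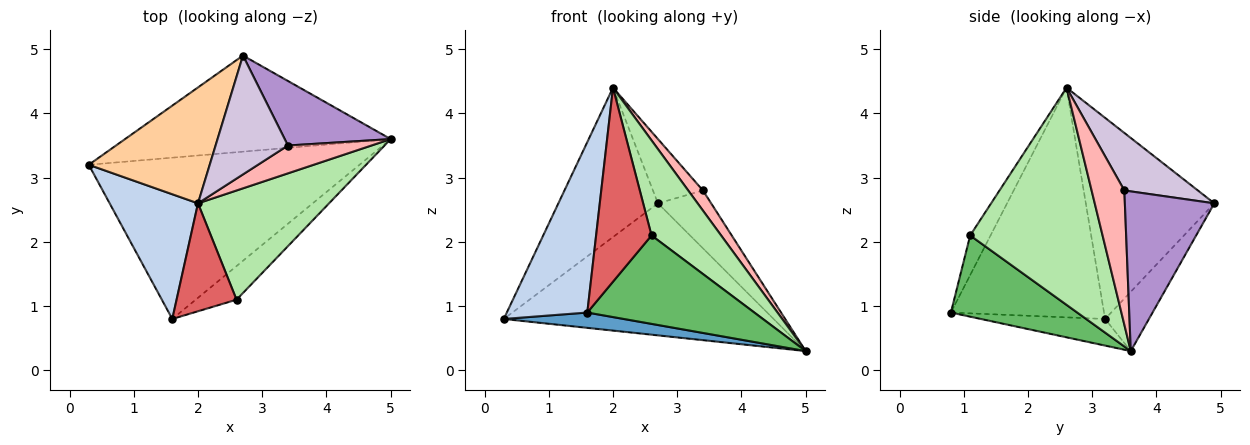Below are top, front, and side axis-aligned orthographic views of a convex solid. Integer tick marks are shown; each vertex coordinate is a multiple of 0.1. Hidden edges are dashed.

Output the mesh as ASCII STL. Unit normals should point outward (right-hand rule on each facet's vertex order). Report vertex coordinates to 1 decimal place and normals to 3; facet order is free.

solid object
 facet normal -0.097 -0.094 -0.991
  outer loop
   vertex 1.6 0.8 0.9
   vertex 0.3 3.2 0.8
   vertex 5.0 3.6 0.3
  endloop
 endfacet
 facet normal -0.838 -0.440 0.322
  outer loop
   vertex 2.0 2.6 4.4
   vertex 0.3 3.2 0.8
   vertex 1.6 0.8 0.9
  endloop
 endfacet
 facet normal -0.130 0.802 -0.583
  outer loop
   vertex 2.7 4.9 2.6
   vertex 5.0 3.6 0.3
   vertex 0.3 3.2 0.8
  endloop
 endfacet
 facet normal -0.714 0.553 0.429
  outer loop
   vertex 2.7 4.9 2.6
   vertex 0.3 3.2 0.8
   vertex 2.0 2.6 4.4
  endloop
 endfacet
 facet normal 0.577 -0.763 -0.290
  outer loop
   vertex 2.6 1.1 2.1
   vertex 1.6 0.8 0.9
   vertex 5.0 3.6 0.3
  endloop
 endfacet
 facet normal 0.781 -0.410 0.471
  outer loop
   vertex 2.6 1.1 2.1
   vertex 5.0 3.6 0.3
   vertex 2.0 2.6 4.4
  endloop
 endfacet
 facet normal -0.306 -0.832 0.463
  outer loop
   vertex 2.6 1.1 2.1
   vertex 2.0 2.6 4.4
   vertex 1.6 0.8 0.9
  endloop
 endfacet
 facet normal 0.793 -0.357 0.493
  outer loop
   vertex 3.4 3.5 2.8
   vertex 2.0 2.6 4.4
   vertex 5.0 3.6 0.3
  endloop
 endfacet
 facet normal 0.747 0.444 0.496
  outer loop
   vertex 3.4 3.5 2.8
   vertex 5.0 3.6 0.3
   vertex 2.7 4.9 2.6
  endloop
 endfacet
 facet normal 0.573 0.390 0.721
  outer loop
   vertex 3.4 3.5 2.8
   vertex 2.7 4.9 2.6
   vertex 2.0 2.6 4.4
  endloop
 endfacet
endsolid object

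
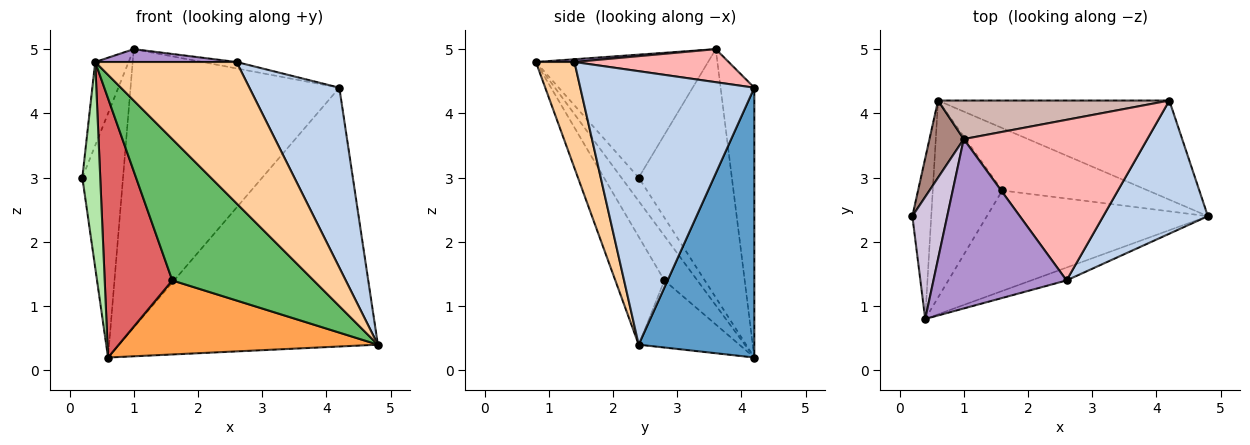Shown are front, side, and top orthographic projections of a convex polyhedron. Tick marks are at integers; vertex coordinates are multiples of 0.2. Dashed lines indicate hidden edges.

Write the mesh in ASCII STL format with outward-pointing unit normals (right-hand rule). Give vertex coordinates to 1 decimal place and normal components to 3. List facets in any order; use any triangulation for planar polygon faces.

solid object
 facet normal 0.385 0.862 -0.330
  outer loop
   vertex 0.6 4.2 0.2
   vertex 4.2 4.2 4.4
   vertex 4.8 2.4 0.4
  endloop
 endfacet
 facet normal 0.841 -0.435 0.322
  outer loop
   vertex 2.6 1.4 4.8
   vertex 4.8 2.4 0.4
   vertex 4.2 4.2 4.4
  endloop
 endfacet
 facet normal -0.285 -0.733 -0.618
  outer loop
   vertex 1.6 2.8 1.4
   vertex 0.6 4.2 0.2
   vertex 4.8 2.4 0.4
  endloop
 endfacet
 facet normal 0.262 -0.961 -0.087
  outer loop
   vertex 0.4 0.8 4.8
   vertex 4.8 2.4 0.4
   vertex 2.6 1.4 4.8
  endloop
 endfacet
 facet normal -0.272 -0.784 -0.557
  outer loop
   vertex 0.4 0.8 4.8
   vertex 1.6 2.8 1.4
   vertex 4.8 2.4 0.4
  endloop
 endfacet
 facet normal -0.607 -0.626 -0.489
  outer loop
   vertex 0.4 0.8 4.8
   vertex 0.2 2.4 3.0
   vertex 0.6 4.2 0.2
  endloop
 endfacet
 facet normal -0.362 -0.742 -0.564
  outer loop
   vertex 0.4 0.8 4.8
   vertex 0.6 4.2 0.2
   vertex 1.6 2.8 1.4
  endloop
 endfacet
 facet normal 0.177 0.039 0.983
  outer loop
   vertex 1.0 3.6 5.0
   vertex 2.6 1.4 4.8
   vertex 4.2 4.2 4.4
  endloop
 endfacet
 facet normal 0.021 -0.076 0.997
  outer loop
   vertex 1.0 3.6 5.0
   vertex 0.4 0.8 4.8
   vertex 2.6 1.4 4.8
  endloop
 endfacet
 facet normal -0.946 0.183 0.268
  outer loop
   vertex 1.0 3.6 5.0
   vertex 0.2 2.4 3.0
   vertex 0.4 0.8 4.8
  endloop
 endfacet
 facet normal -0.909 0.397 0.125
  outer loop
   vertex 1.0 3.6 5.0
   vertex 0.6 4.2 0.2
   vertex 0.2 2.4 3.0
  endloop
 endfacet
 facet normal -0.158 0.978 0.135
  outer loop
   vertex 1.0 3.6 5.0
   vertex 4.2 4.2 4.4
   vertex 0.6 4.2 0.2
  endloop
 endfacet
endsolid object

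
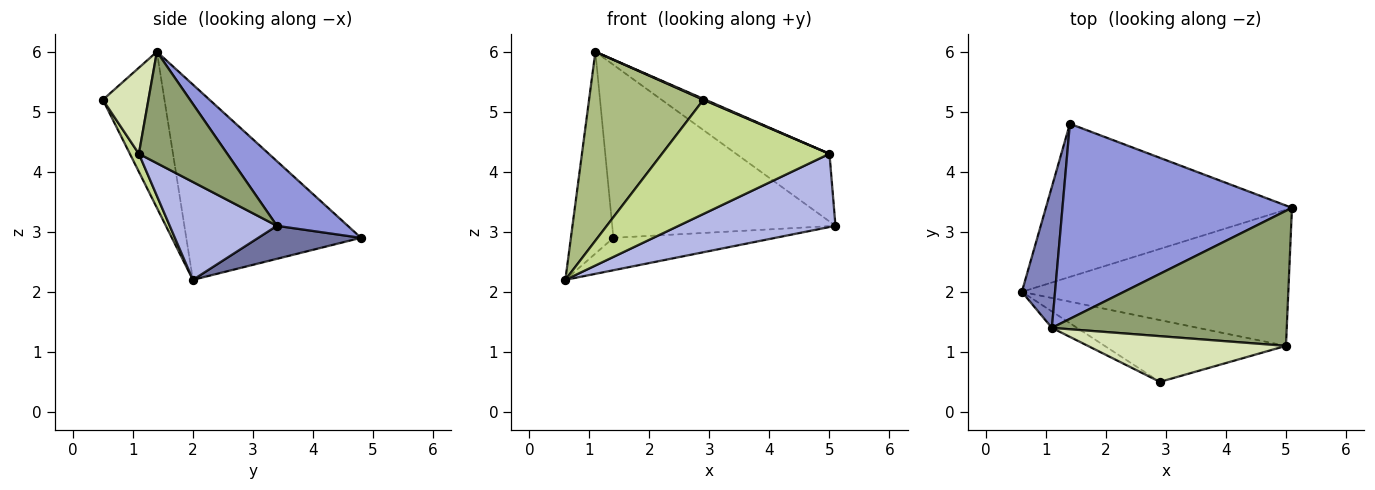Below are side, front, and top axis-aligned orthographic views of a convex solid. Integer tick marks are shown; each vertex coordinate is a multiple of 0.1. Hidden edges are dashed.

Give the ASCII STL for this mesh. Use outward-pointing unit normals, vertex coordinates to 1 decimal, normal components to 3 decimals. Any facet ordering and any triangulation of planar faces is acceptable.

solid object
 facet normal 0.130 0.205 -0.970
  outer loop
   vertex 1.4 4.8 2.9
   vertex 5.1 3.4 3.1
   vertex 0.6 2.0 2.2
  endloop
 endfacet
 facet normal -0.959 0.233 0.163
  outer loop
   vertex 1.1 1.4 6.0
   vertex 1.4 4.8 2.9
   vertex 0.6 2.0 2.2
  endloop
 endfacet
 facet normal 0.206 0.649 0.732
  outer loop
   vertex 1.1 1.4 6.0
   vertex 5.1 3.4 3.1
   vertex 1.4 4.8 2.9
  endloop
 endfacet
 facet normal 0.308 -0.451 -0.838
  outer loop
   vertex 5.0 1.1 4.3
   vertex 0.6 2.0 2.2
   vertex 5.1 3.4 3.1
  endloop
 endfacet
 facet normal 0.390 0.412 0.823
  outer loop
   vertex 5.0 1.1 4.3
   vertex 5.1 3.4 3.1
   vertex 1.1 1.4 6.0
  endloop
 endfacet
 facet normal -0.473 -0.878 -0.076
  outer loop
   vertex 2.9 0.5 5.2
   vertex 1.1 1.4 6.0
   vertex 0.6 2.0 2.2
  endloop
 endfacet
 facet normal 0.047 -0.878 -0.475
  outer loop
   vertex 2.9 0.5 5.2
   vertex 0.6 2.0 2.2
   vertex 5.0 1.1 4.3
  endloop
 endfacet
 facet normal 0.398 -0.019 0.917
  outer loop
   vertex 2.9 0.5 5.2
   vertex 5.0 1.1 4.3
   vertex 1.1 1.4 6.0
  endloop
 endfacet
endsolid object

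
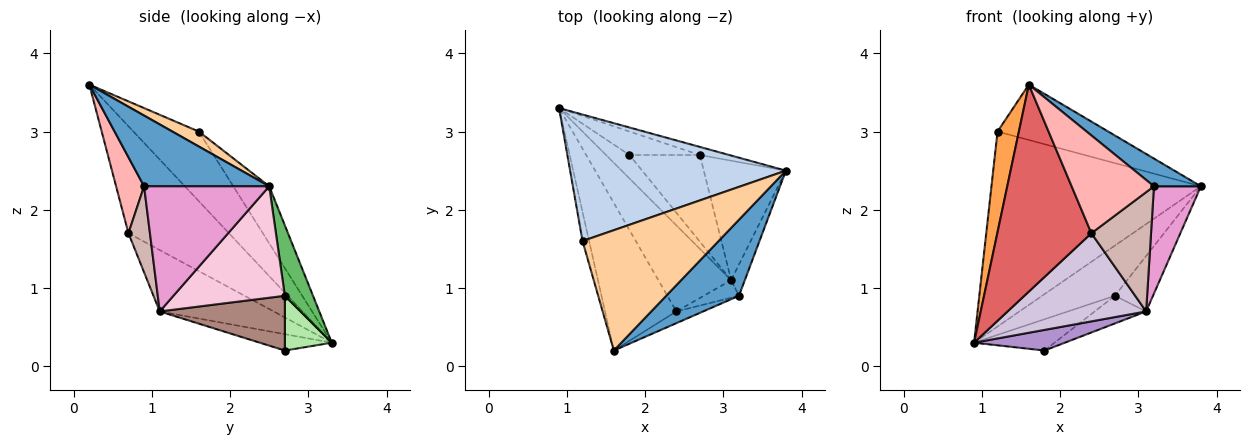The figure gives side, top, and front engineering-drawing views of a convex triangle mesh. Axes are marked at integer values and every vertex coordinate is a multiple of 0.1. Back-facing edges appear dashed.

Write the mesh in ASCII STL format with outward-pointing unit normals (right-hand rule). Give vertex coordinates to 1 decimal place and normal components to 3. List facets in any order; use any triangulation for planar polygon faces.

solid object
 facet normal 0.674 -0.253 0.694
  outer loop
   vertex 3.2 0.9 2.3
   vertex 3.8 2.5 2.3
   vertex 1.6 0.2 3.6
  endloop
 endfacet
 facet normal -0.142 0.830 0.539
  outer loop
   vertex 1.2 1.6 3.0
   vertex 3.8 2.5 2.3
   vertex 0.9 3.3 0.3
  endloop
 endfacet
 facet normal -0.947 -0.309 -0.089
  outer loop
   vertex 1.2 1.6 3.0
   vertex 0.9 3.3 0.3
   vertex 1.6 0.2 3.6
  endloop
 endfacet
 facet normal 0.099 0.416 0.904
  outer loop
   vertex 1.2 1.6 3.0
   vertex 1.6 0.2 3.6
   vertex 3.8 2.5 2.3
  endloop
 endfacet
 facet normal 0.357 0.922 -0.149
  outer loop
   vertex 2.7 2.7 0.9
   vertex 0.9 3.3 0.3
   vertex 3.8 2.5 2.3
  endloop
 endfacet
 facet normal 0.423 0.725 -0.544
  outer loop
   vertex 2.7 2.7 0.9
   vertex 1.8 2.7 0.2
   vertex 0.9 3.3 0.3
  endloop
 endfacet
 facet normal -0.656 -0.614 -0.438
  outer loop
   vertex 2.4 0.7 1.7
   vertex 1.6 0.2 3.6
   vertex 0.9 3.3 0.3
  endloop
 endfacet
 facet normal 0.320 -0.941 -0.113
  outer loop
   vertex 2.4 0.7 1.7
   vertex 3.2 0.9 2.3
   vertex 1.6 0.2 3.6
  endloop
 endfacet
 facet normal -0.464 -0.585 -0.665
  outer loop
   vertex 3.1 1.1 0.7
   vertex 0.9 3.3 0.3
   vertex 1.8 2.7 0.2
  endloop
 endfacet
 facet normal -0.507 -0.617 -0.602
  outer loop
   vertex 3.1 1.1 0.7
   vertex 2.4 0.7 1.7
   vertex 0.9 3.3 0.3
  endloop
 endfacet
 facet normal 0.595 0.245 -0.765
  outer loop
   vertex 3.1 1.1 0.7
   vertex 1.8 2.7 0.2
   vertex 2.7 2.7 0.9
  endloop
 endfacet
 facet normal 0.336 -0.932 -0.137
  outer loop
   vertex 3.1 1.1 0.7
   vertex 3.2 0.9 2.3
   vertex 2.4 0.7 1.7
  endloop
 endfacet
 facet normal 0.931 -0.349 -0.102
  outer loop
   vertex 3.1 1.1 0.7
   vertex 3.8 2.5 2.3
   vertex 3.2 0.9 2.3
  endloop
 endfacet
 facet normal 0.776 0.266 -0.572
  outer loop
   vertex 3.1 1.1 0.7
   vertex 2.7 2.7 0.9
   vertex 3.8 2.5 2.3
  endloop
 endfacet
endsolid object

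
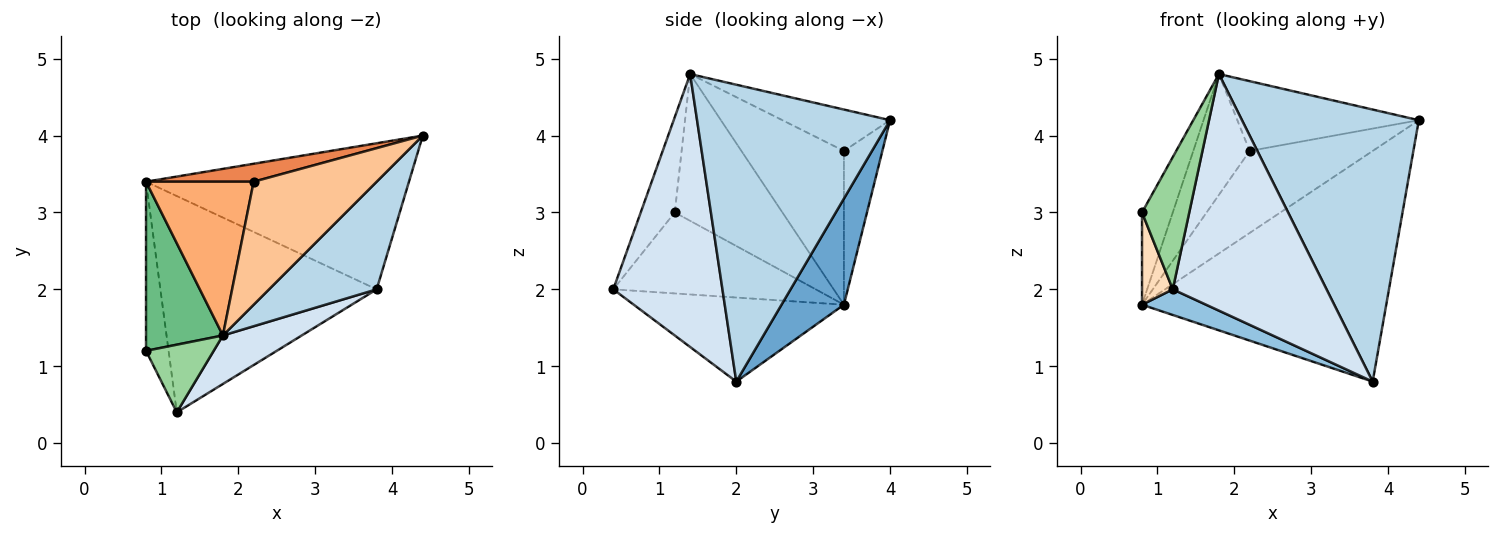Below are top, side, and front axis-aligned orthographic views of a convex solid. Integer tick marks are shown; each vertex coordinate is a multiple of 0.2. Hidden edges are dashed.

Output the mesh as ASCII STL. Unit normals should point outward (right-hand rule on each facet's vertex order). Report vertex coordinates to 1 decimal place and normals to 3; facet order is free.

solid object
 facet normal 0.211 0.826 -0.523
  outer loop
   vertex 3.8 2.0 0.8
   vertex 0.8 3.4 1.8
   vertex 4.4 4.0 4.2
  endloop
 endfacet
 facet normal -0.360 -0.110 -0.926
  outer loop
   vertex 3.8 2.0 0.8
   vertex 1.2 0.4 2.0
   vertex 0.8 3.4 1.8
  endloop
 endfacet
 facet normal 0.712 -0.653 0.258
  outer loop
   vertex 1.8 1.4 4.8
   vertex 3.8 2.0 0.8
   vertex 4.4 4.0 4.2
  endloop
 endfacet
 facet normal 0.571 -0.804 0.165
  outer loop
   vertex 1.8 1.4 4.8
   vertex 1.2 0.4 2.0
   vertex 3.8 2.0 0.8
  endloop
 endfacet
 facet normal -0.292 0.934 0.204
  outer loop
   vertex 2.2 3.4 3.8
   vertex 4.4 4.0 4.2
   vertex 0.8 3.4 1.8
  endloop
 endfacet
 facet normal -0.747 0.411 0.523
  outer loop
   vertex 2.2 3.4 3.8
   vertex 0.8 3.4 1.8
   vertex 1.8 1.4 4.8
  endloop
 endfacet
 facet normal -0.281 0.474 0.835
  outer loop
   vertex 2.2 3.4 3.8
   vertex 1.8 1.4 4.8
   vertex 4.4 4.0 4.2
  endloop
 endfacet
 facet normal -0.953 -0.145 -0.265
  outer loop
   vertex 0.8 1.2 3.0
   vertex 0.8 3.4 1.8
   vertex 1.2 0.4 2.0
  endloop
 endfacet
 facet normal -0.859 0.245 0.450
  outer loop
   vertex 0.8 1.2 3.0
   vertex 1.8 1.4 4.8
   vertex 0.8 3.4 1.8
  endloop
 endfacet
 facet normal -0.540 -0.749 0.383
  outer loop
   vertex 0.8 1.2 3.0
   vertex 1.2 0.4 2.0
   vertex 1.8 1.4 4.8
  endloop
 endfacet
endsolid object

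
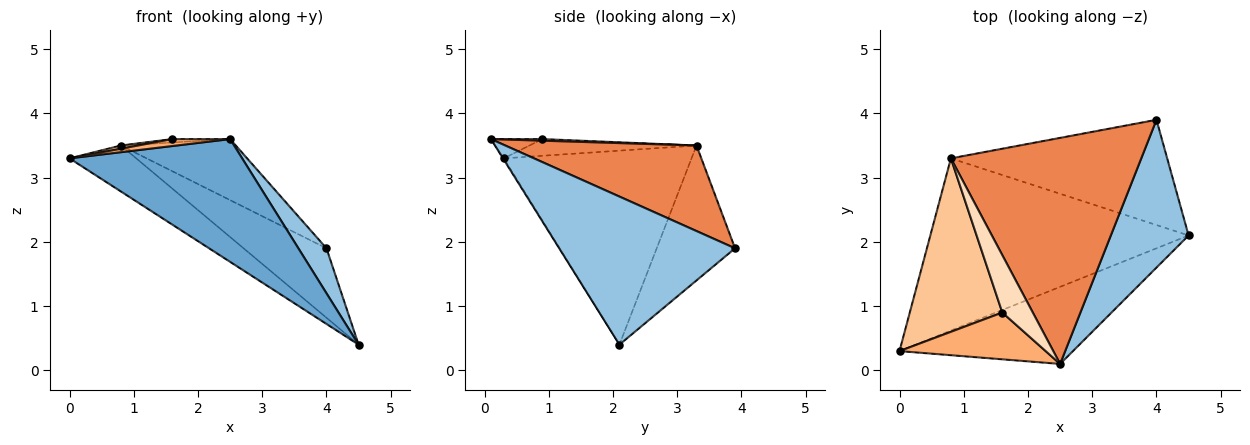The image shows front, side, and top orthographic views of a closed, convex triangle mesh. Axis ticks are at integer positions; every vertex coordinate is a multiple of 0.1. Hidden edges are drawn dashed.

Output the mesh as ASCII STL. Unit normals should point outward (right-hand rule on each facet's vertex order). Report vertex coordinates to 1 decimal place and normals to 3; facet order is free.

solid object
 facet normal -0.004 -0.847 -0.532
  outer loop
   vertex 2.5 0.1 3.6
   vertex 0.0 0.3 3.3
   vertex 4.5 2.1 0.4
  endloop
 endfacet
 facet normal 0.877 -0.140 0.460
  outer loop
   vertex 2.5 0.1 3.6
   vertex 4.5 2.1 0.4
   vertex 4.0 3.9 1.9
  endloop
 endfacet
 facet normal -0.587 0.209 -0.782
  outer loop
   vertex 0.8 3.3 3.5
   vertex 4.5 2.1 0.4
   vertex 0.0 0.3 3.3
  endloop
 endfacet
 facet normal -0.462 0.489 -0.740
  outer loop
   vertex 0.8 3.3 3.5
   vertex 4.0 3.9 1.9
   vertex 4.5 2.1 0.4
  endloop
 endfacet
 facet normal 0.398 0.239 0.886
  outer loop
   vertex 0.8 3.3 3.5
   vertex 2.5 0.1 3.6
   vertex 4.0 3.9 1.9
  endloop
 endfacet
 facet normal -0.129 -0.146 0.981
  outer loop
   vertex 1.6 0.9 3.6
   vertex 0.0 0.3 3.3
   vertex 2.5 0.1 3.6
  endloop
 endfacet
 facet normal -0.178 -0.018 0.984
  outer loop
   vertex 1.6 0.9 3.6
   vertex 0.8 3.3 3.5
   vertex 0.0 0.3 3.3
  endloop
 endfacet
 facet normal 0.052 0.059 0.997
  outer loop
   vertex 1.6 0.9 3.6
   vertex 2.5 0.1 3.6
   vertex 0.8 3.3 3.5
  endloop
 endfacet
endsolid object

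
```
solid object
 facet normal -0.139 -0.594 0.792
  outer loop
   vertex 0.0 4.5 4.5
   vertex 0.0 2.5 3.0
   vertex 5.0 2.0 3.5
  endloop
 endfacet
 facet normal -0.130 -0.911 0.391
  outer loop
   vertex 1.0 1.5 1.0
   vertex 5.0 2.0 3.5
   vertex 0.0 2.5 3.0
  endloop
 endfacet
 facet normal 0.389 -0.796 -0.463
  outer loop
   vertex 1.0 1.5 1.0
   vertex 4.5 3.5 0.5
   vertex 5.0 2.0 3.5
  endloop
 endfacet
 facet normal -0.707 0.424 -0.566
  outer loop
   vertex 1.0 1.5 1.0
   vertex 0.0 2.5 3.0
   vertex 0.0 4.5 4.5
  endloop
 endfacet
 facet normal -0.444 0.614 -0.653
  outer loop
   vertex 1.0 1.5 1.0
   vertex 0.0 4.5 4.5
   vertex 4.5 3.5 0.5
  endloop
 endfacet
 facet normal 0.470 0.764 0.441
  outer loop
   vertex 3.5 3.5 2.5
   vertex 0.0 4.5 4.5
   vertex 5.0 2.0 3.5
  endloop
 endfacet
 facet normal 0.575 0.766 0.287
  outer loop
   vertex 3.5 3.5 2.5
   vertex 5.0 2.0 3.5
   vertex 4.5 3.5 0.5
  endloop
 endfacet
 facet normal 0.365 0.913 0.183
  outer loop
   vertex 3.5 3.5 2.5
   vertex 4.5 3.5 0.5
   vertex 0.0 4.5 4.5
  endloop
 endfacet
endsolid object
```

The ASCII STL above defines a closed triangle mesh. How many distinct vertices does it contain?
6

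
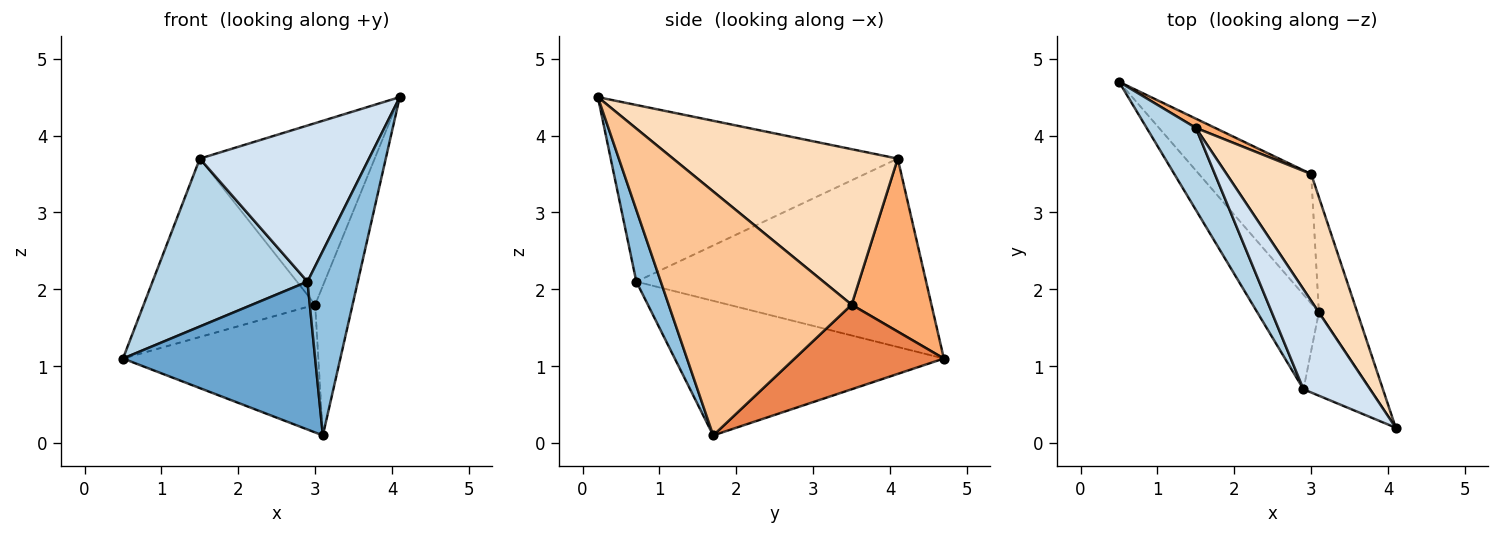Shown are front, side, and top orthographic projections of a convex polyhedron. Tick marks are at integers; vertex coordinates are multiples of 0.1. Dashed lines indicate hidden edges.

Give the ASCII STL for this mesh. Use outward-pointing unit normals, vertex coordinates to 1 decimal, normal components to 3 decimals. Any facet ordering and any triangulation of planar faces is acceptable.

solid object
 facet normal -0.763 -0.545 -0.349
  outer loop
   vertex 2.9 0.7 2.1
   vertex 0.5 4.7 1.1
   vertex 3.1 1.7 0.1
  endloop
 endfacet
 facet normal 0.405 -0.833 -0.376
  outer loop
   vertex 2.9 0.7 2.1
   vertex 3.1 1.7 0.1
   vertex 4.1 0.2 4.5
  endloop
 endfacet
 facet normal -0.859 -0.459 0.224
  outer loop
   vertex 2.9 0.7 2.1
   vertex 1.5 4.1 3.7
   vertex 0.5 4.7 1.1
  endloop
 endfacet
 facet normal -0.819 -0.483 0.309
  outer loop
   vertex 2.9 0.7 2.1
   vertex 4.1 0.2 4.5
   vertex 1.5 4.1 3.7
  endloop
 endfacet
 facet normal 0.473 0.619 -0.627
  outer loop
   vertex 3.0 3.5 1.8
   vertex 3.1 1.7 0.1
   vertex 0.5 4.7 1.1
  endloop
 endfacet
 facet normal 0.422 0.906 0.047
  outer loop
   vertex 3.0 3.5 1.8
   vertex 0.5 4.7 1.1
   vertex 1.5 4.1 3.7
  endloop
 endfacet
 facet normal 0.968 0.198 -0.153
  outer loop
   vertex 3.0 3.5 1.8
   vertex 4.1 0.2 4.5
   vertex 3.1 1.7 0.1
  endloop
 endfacet
 facet normal 0.725 0.564 0.394
  outer loop
   vertex 3.0 3.5 1.8
   vertex 1.5 4.1 3.7
   vertex 4.1 0.2 4.5
  endloop
 endfacet
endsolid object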